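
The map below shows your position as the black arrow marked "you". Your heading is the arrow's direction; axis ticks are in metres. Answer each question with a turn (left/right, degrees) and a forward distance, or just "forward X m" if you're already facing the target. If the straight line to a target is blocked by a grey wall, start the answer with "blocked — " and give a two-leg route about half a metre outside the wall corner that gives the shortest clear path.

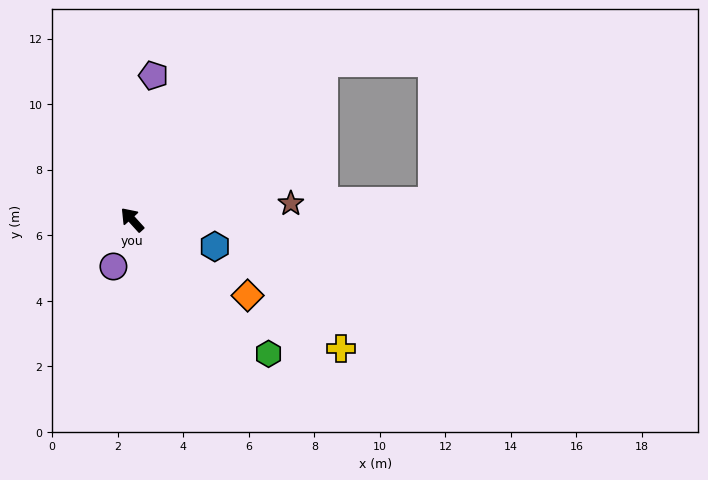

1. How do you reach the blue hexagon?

turn right 150°, forward 2.7 m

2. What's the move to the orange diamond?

turn right 165°, forward 4.2 m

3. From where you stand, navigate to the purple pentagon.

turn right 51°, forward 4.4 m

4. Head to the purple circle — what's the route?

turn left 116°, forward 1.5 m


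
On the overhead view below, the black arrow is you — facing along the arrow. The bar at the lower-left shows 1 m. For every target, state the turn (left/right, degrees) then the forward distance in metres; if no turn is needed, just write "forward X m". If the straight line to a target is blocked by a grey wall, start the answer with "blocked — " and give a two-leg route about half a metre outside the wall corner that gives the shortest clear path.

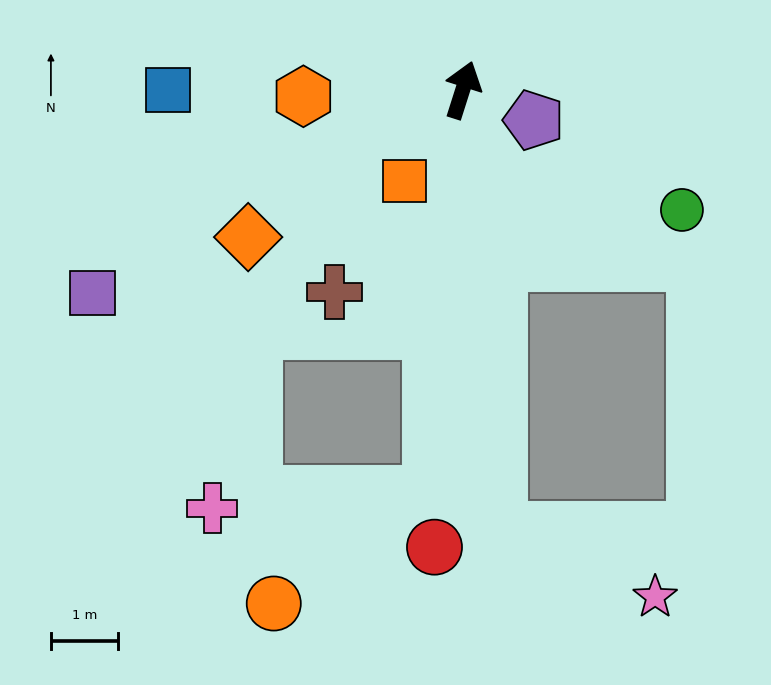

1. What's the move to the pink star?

blocked — turn right 158°, forward 6.5 m, then turn left 62°, forward 2.5 m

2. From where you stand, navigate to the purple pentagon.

turn right 95°, forward 1.1 m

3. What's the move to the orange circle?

blocked — turn right 167°, forward 6.0 m, then turn right 50°, forward 2.8 m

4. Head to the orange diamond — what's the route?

turn left 142°, forward 3.9 m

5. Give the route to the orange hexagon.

turn left 110°, forward 2.4 m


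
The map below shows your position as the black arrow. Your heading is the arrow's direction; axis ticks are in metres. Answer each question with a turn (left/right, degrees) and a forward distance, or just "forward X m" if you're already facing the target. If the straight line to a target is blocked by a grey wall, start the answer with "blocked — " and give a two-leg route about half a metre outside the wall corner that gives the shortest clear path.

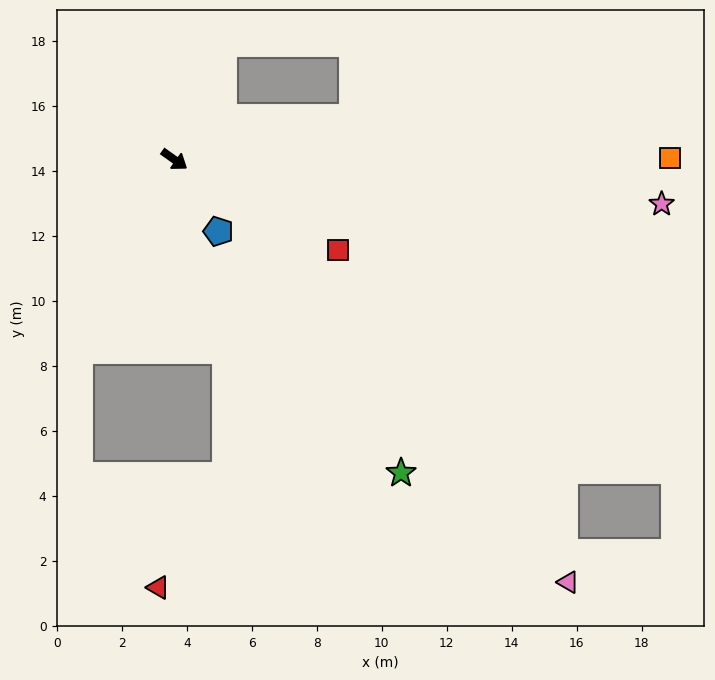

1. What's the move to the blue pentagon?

turn right 23°, forward 2.6 m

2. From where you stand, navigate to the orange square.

turn left 36°, forward 15.2 m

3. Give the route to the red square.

turn left 6°, forward 5.8 m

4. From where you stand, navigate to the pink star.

turn left 30°, forward 15.1 m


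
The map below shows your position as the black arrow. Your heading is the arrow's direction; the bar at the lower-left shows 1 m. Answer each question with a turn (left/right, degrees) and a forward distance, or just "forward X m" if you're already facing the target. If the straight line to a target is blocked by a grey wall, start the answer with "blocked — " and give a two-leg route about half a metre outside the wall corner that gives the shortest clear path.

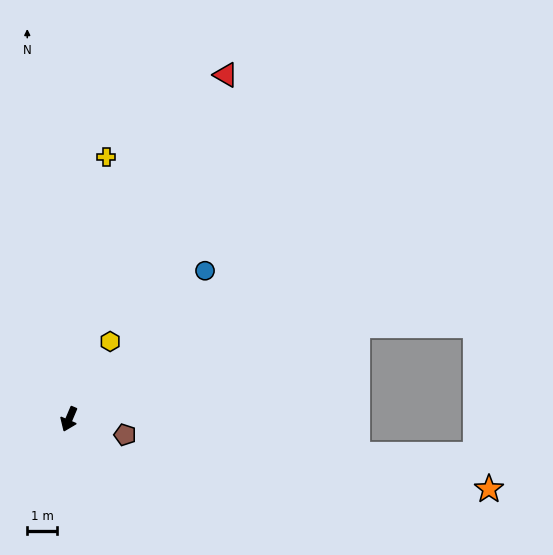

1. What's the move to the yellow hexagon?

turn left 175°, forward 3.0 m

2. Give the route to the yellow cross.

turn right 165°, forward 8.9 m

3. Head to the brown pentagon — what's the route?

turn left 97°, forward 2.0 m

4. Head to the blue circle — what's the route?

turn left 160°, forward 6.8 m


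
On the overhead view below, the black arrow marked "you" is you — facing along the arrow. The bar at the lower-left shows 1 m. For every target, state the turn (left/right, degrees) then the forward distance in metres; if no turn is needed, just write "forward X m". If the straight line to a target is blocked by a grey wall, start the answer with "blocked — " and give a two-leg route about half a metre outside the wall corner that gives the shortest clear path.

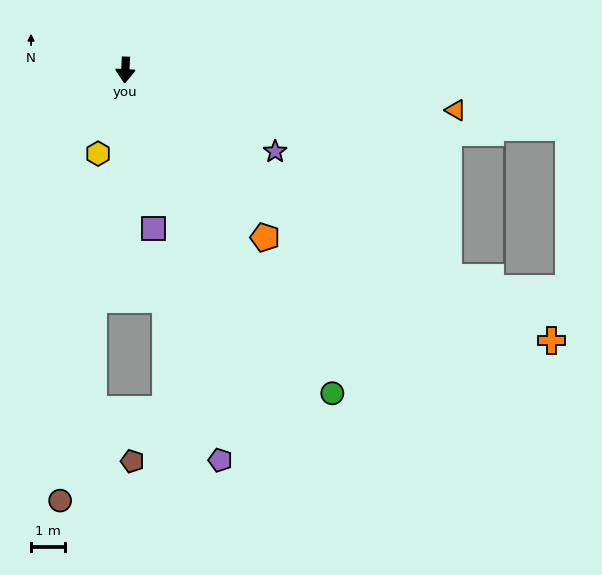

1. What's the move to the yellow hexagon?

turn right 15°, forward 2.6 m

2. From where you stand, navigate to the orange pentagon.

turn left 43°, forward 6.4 m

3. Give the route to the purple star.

turn left 64°, forward 5.0 m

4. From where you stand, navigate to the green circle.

turn left 35°, forward 11.3 m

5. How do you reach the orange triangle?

turn left 86°, forward 9.8 m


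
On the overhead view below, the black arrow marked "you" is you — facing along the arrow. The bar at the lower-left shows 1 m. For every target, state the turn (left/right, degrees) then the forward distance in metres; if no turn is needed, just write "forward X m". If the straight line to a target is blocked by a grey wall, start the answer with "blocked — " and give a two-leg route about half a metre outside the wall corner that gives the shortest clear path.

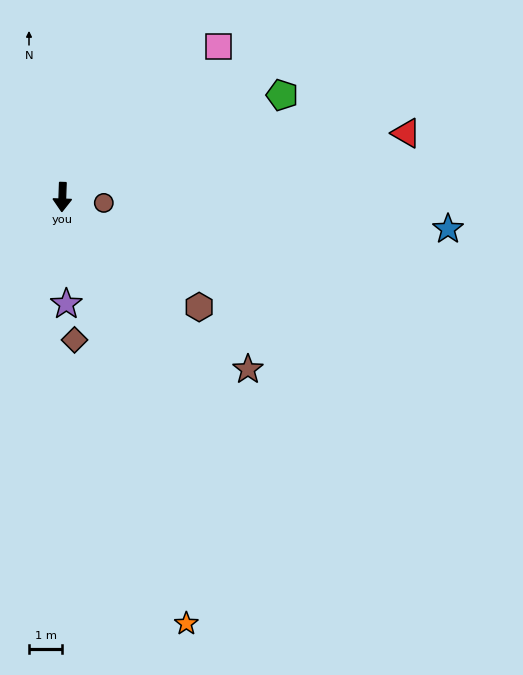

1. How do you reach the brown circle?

turn left 84°, forward 1.3 m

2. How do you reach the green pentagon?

turn left 117°, forward 7.3 m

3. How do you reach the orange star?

turn left 18°, forward 13.4 m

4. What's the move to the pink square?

turn left 136°, forward 6.6 m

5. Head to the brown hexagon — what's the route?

turn left 53°, forward 5.3 m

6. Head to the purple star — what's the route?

turn left 4°, forward 3.2 m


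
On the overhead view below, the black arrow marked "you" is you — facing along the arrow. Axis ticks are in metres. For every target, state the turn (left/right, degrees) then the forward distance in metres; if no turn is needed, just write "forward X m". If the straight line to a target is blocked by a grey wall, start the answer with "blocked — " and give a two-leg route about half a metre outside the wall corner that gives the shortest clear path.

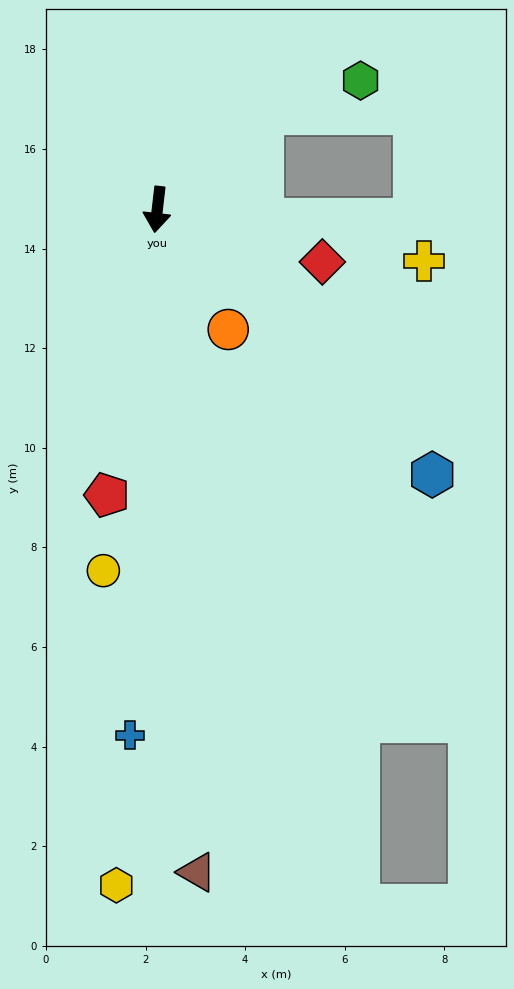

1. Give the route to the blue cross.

turn left 4°, forward 10.6 m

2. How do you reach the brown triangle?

turn left 10°, forward 13.3 m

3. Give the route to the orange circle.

turn left 37°, forward 2.8 m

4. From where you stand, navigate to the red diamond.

turn left 79°, forward 3.5 m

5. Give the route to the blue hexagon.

turn left 53°, forward 7.7 m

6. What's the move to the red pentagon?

turn right 3°, forward 5.8 m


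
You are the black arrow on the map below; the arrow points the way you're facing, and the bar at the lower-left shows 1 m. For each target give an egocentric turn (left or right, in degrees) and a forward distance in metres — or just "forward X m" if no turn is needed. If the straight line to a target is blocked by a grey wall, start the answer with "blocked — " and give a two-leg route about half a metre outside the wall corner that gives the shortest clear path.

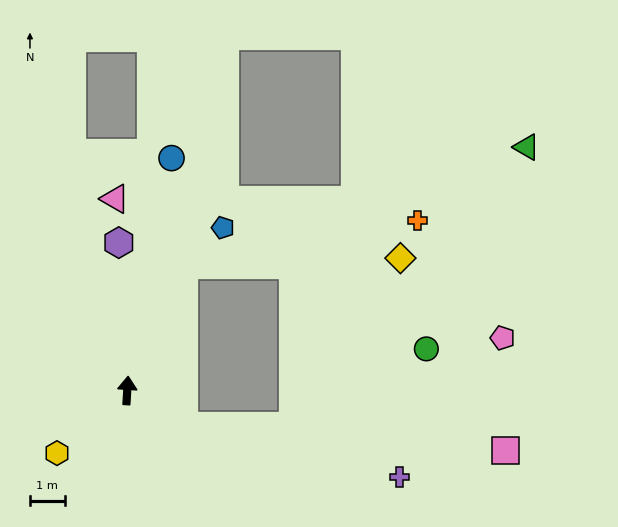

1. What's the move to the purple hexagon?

turn left 7°, forward 4.3 m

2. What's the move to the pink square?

blocked — turn right 119°, forward 1.9 m, then turn left 28°, forward 9.3 m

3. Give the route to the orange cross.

blocked — turn right 21°, forward 4.0 m, then turn right 55°, forward 6.9 m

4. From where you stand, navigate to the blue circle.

turn right 7°, forward 6.8 m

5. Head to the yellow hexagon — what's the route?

turn left 135°, forward 2.7 m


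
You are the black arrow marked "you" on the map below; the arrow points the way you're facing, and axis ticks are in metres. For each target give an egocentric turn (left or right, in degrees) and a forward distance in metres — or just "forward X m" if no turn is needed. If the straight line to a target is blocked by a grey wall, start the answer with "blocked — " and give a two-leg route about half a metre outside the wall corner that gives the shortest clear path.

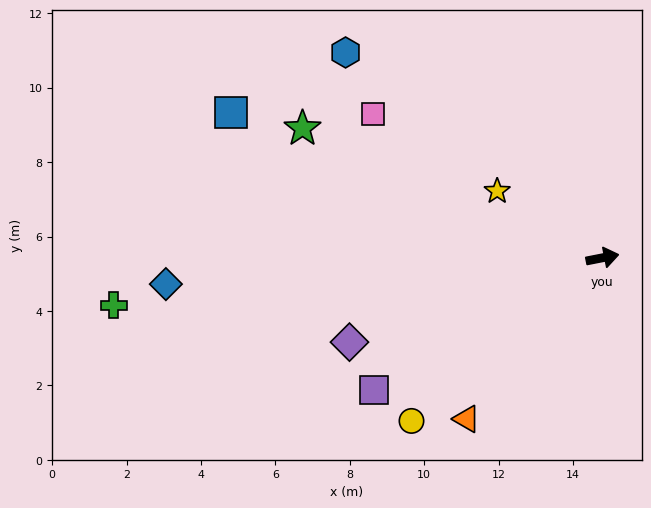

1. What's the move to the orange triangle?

turn right 141°, forward 5.7 m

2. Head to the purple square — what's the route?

turn right 161°, forward 7.1 m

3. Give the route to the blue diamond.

turn left 172°, forward 11.8 m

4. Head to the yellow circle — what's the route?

turn right 151°, forward 6.7 m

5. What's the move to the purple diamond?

turn right 173°, forward 7.2 m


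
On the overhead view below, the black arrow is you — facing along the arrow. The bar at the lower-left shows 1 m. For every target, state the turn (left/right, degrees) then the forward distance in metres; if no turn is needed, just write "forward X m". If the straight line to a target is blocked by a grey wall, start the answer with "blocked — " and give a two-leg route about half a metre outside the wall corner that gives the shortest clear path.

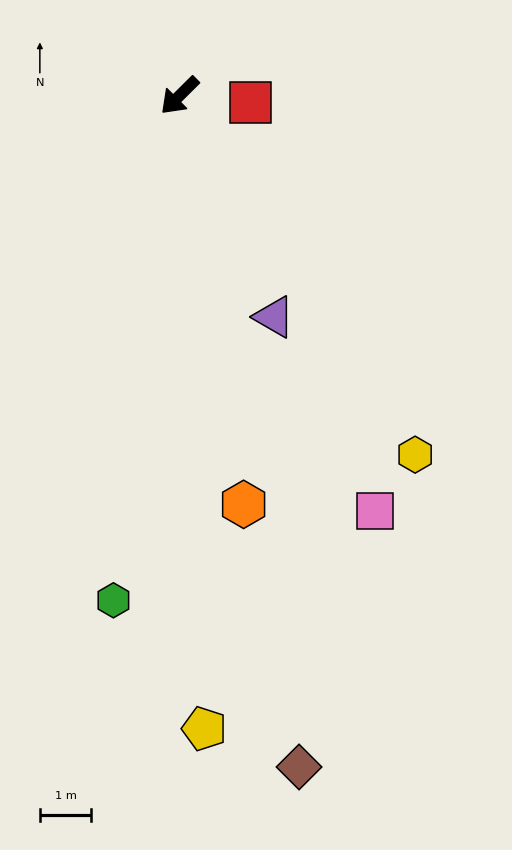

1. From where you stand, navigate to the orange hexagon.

turn left 54°, forward 8.1 m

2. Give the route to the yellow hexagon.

turn left 78°, forward 8.4 m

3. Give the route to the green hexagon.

turn left 38°, forward 9.9 m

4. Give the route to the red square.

turn left 130°, forward 1.4 m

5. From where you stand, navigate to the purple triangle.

turn left 68°, forward 4.7 m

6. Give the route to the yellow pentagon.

turn left 47°, forward 12.4 m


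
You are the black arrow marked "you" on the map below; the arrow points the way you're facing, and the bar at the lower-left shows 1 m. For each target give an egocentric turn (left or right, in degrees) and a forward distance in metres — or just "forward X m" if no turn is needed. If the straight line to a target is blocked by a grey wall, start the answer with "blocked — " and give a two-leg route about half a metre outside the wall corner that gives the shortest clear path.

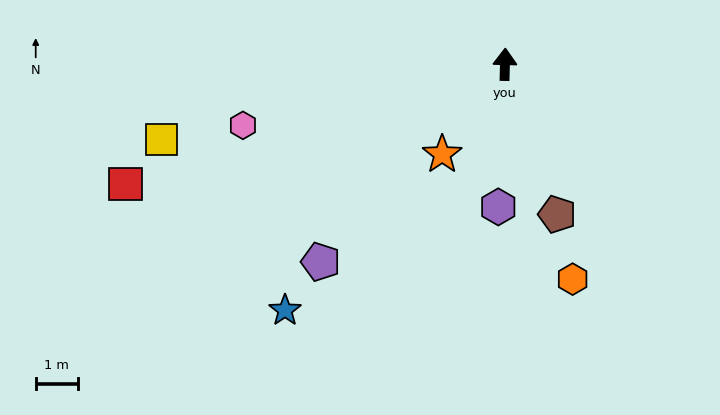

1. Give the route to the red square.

turn left 109°, forward 9.4 m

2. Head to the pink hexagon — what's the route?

turn left 104°, forward 6.4 m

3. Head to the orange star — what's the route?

turn left 147°, forward 2.6 m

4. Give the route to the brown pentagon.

turn right 159°, forward 3.8 m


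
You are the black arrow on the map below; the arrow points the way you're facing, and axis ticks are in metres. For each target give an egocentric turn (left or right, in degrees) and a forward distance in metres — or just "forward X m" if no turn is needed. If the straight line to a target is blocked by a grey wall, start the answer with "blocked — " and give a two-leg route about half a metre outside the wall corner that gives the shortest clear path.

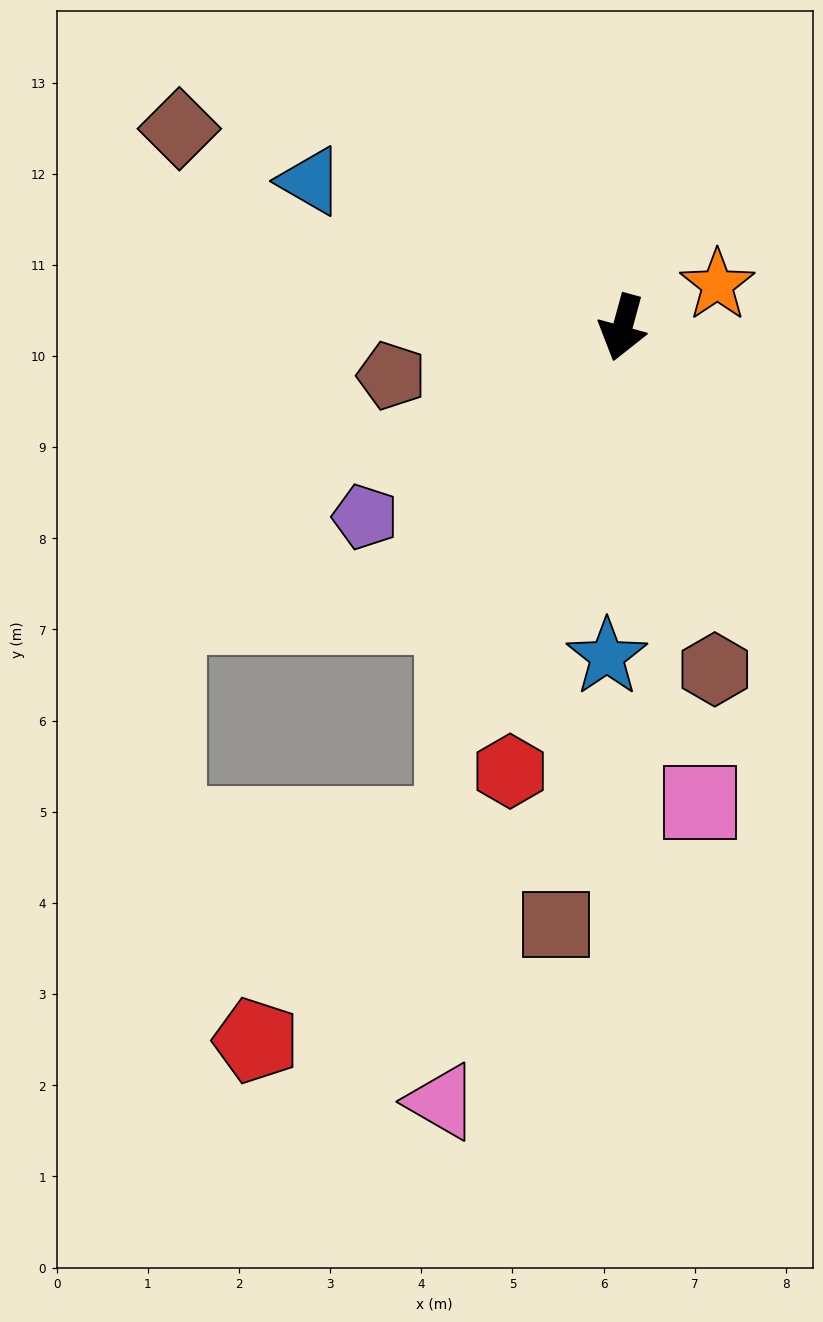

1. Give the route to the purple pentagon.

turn right 38°, forward 3.5 m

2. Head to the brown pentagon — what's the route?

turn right 63°, forward 2.6 m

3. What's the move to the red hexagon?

forward 5.0 m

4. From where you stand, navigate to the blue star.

turn left 13°, forward 3.6 m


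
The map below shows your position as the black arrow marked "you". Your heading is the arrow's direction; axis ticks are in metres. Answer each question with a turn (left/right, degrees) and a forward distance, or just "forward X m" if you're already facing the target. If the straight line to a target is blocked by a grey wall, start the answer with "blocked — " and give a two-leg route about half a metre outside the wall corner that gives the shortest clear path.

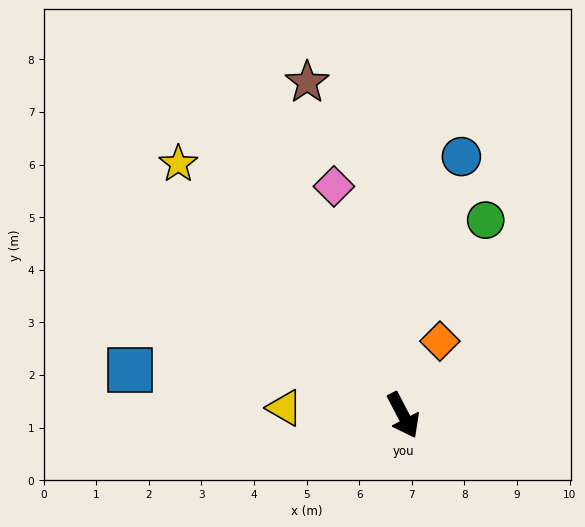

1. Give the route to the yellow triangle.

turn right 121°, forward 2.3 m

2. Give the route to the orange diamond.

turn left 126°, forward 1.6 m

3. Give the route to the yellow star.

turn right 166°, forward 6.4 m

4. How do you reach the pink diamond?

turn left 169°, forward 4.5 m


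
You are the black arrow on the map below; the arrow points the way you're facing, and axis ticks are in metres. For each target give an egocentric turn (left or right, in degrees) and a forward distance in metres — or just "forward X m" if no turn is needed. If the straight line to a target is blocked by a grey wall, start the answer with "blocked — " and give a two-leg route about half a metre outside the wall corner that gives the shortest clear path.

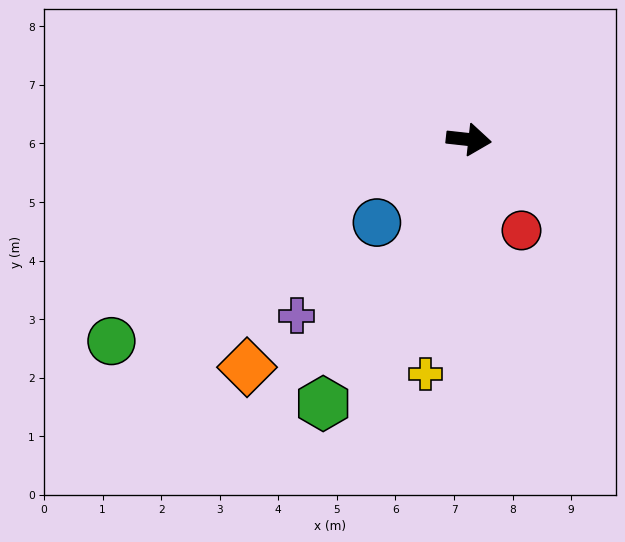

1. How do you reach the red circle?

turn right 54°, forward 1.8 m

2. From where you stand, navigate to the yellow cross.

turn right 94°, forward 4.1 m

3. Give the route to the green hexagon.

turn right 113°, forward 5.1 m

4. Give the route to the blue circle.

turn right 132°, forward 2.1 m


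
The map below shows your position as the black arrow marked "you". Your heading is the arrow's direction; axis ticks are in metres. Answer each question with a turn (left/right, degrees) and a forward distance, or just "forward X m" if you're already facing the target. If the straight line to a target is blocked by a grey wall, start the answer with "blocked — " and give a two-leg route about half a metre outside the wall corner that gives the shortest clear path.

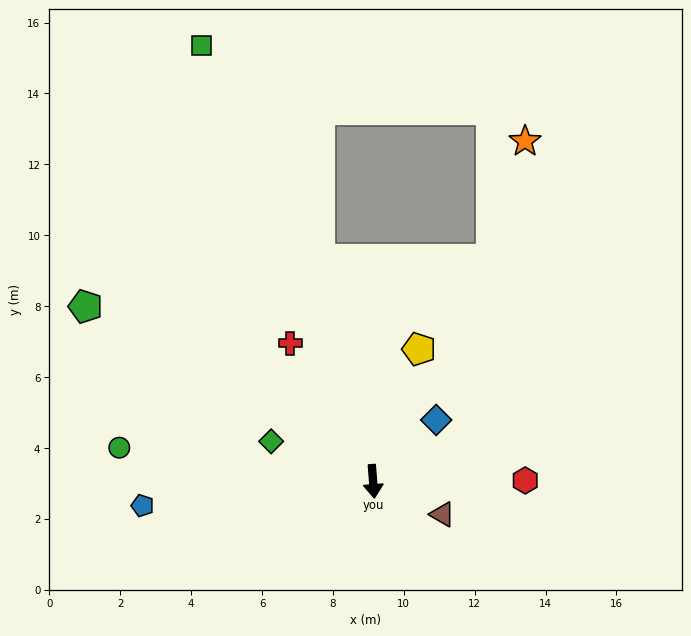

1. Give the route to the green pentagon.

turn right 126°, forward 9.5 m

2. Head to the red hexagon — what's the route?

turn left 86°, forward 4.3 m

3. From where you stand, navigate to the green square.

turn right 163°, forward 13.2 m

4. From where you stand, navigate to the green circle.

turn right 102°, forward 7.2 m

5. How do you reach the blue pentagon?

turn right 88°, forward 6.5 m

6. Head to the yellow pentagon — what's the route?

turn left 156°, forward 3.9 m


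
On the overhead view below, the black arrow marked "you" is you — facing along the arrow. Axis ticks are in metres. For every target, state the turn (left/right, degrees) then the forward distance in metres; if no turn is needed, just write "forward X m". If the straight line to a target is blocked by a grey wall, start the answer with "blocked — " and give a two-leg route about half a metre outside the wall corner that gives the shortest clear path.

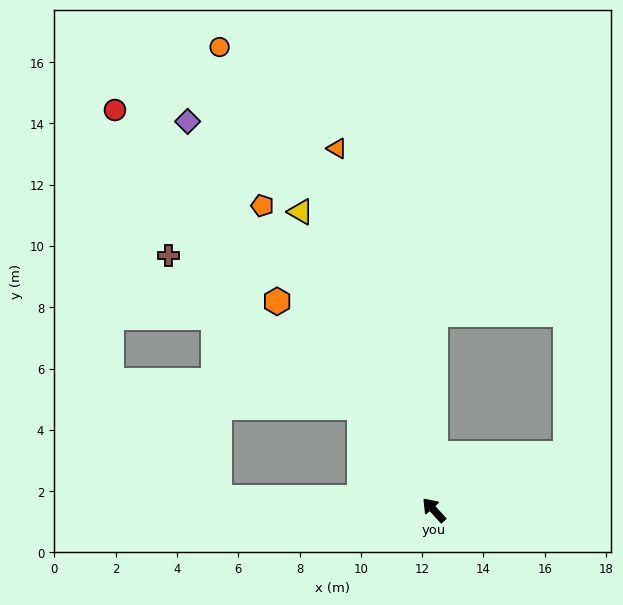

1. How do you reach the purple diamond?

turn right 10°, forward 15.0 m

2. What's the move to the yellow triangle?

turn right 18°, forward 10.7 m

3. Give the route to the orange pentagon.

turn right 13°, forward 11.4 m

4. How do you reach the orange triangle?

turn right 27°, forward 12.2 m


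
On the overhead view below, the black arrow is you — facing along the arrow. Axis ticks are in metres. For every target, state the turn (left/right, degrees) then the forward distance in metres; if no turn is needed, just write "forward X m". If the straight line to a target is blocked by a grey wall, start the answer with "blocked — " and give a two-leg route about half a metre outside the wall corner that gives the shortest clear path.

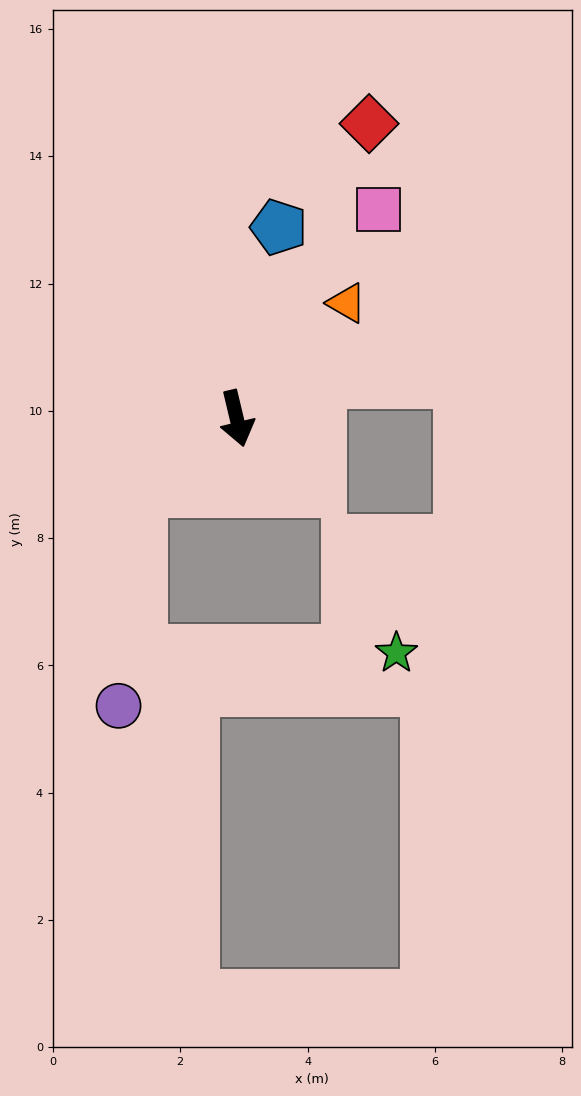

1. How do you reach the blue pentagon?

turn left 154°, forward 3.1 m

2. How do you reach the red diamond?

turn left 142°, forward 5.1 m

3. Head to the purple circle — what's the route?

blocked — turn right 67°, forward 1.9 m, then turn left 48°, forward 3.4 m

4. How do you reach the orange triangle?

turn left 123°, forward 2.5 m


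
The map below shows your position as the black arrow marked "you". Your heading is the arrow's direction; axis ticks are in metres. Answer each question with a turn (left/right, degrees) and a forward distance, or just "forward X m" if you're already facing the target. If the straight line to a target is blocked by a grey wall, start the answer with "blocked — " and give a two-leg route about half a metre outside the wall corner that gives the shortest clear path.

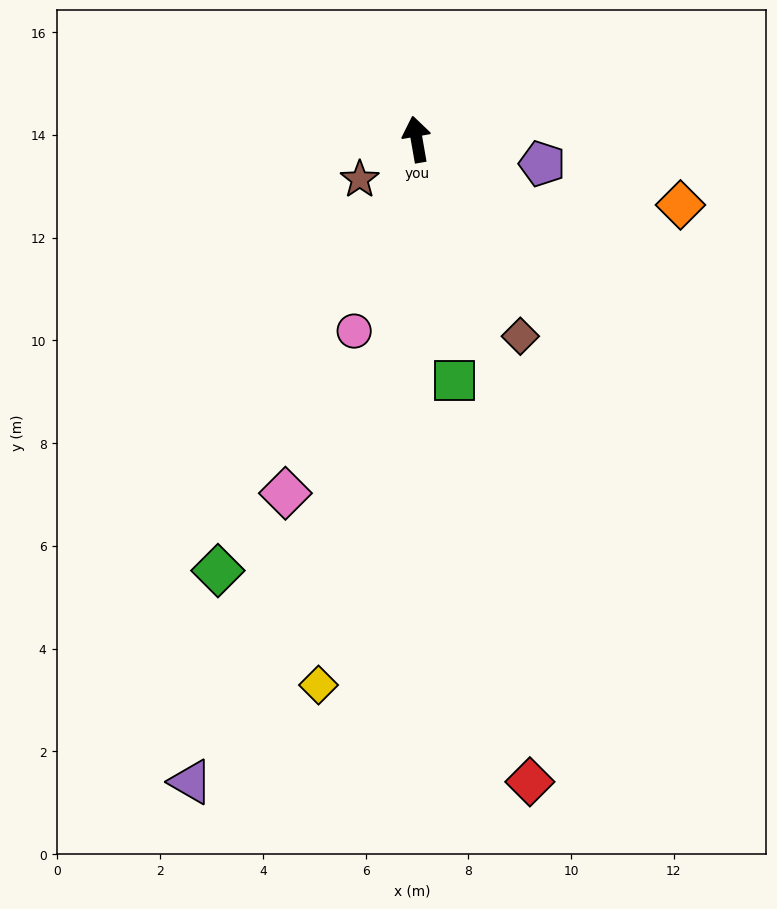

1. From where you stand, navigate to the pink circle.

turn left 152°, forward 3.9 m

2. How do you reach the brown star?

turn left 115°, forward 1.4 m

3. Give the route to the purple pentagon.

turn right 111°, forward 2.5 m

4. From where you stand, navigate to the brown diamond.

turn right 162°, forward 4.3 m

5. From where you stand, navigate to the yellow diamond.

turn left 160°, forward 10.8 m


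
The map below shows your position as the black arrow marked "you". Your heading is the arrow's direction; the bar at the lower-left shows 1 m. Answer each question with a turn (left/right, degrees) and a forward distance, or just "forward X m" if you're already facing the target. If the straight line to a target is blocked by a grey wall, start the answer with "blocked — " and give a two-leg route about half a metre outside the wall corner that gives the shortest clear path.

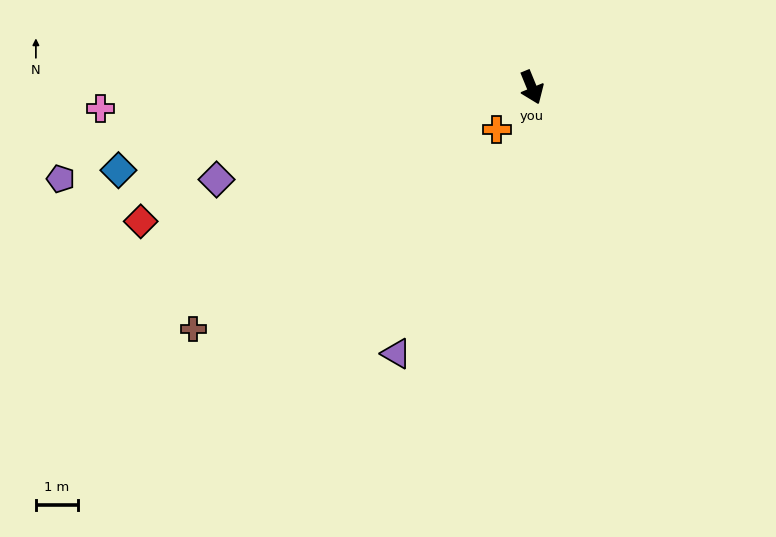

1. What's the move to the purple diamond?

turn right 96°, forward 7.7 m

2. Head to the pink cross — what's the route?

turn right 110°, forward 10.2 m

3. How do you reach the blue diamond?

turn right 101°, forward 9.9 m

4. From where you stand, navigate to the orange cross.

turn right 62°, forward 1.3 m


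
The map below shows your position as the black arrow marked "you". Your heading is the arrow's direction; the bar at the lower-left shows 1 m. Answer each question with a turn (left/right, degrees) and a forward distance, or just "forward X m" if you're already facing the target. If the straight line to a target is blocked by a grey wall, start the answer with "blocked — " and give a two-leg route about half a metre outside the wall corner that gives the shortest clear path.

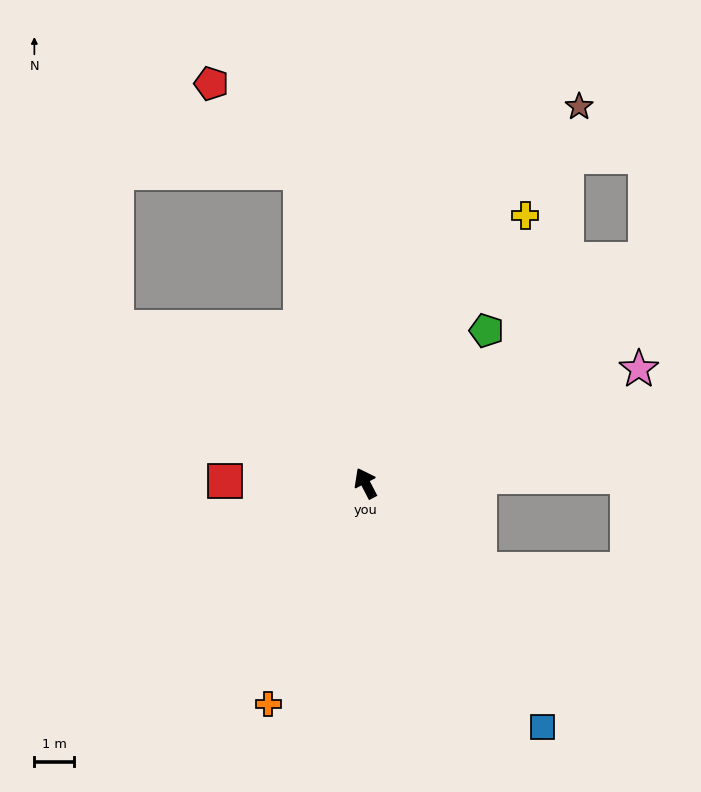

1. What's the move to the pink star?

turn right 95°, forward 7.4 m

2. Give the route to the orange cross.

turn left 129°, forward 6.0 m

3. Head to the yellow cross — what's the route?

turn right 58°, forward 7.8 m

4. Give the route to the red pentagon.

blocked — turn right 16°, forward 7.9 m, then turn left 33°, forward 3.1 m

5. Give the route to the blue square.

turn right 172°, forward 7.5 m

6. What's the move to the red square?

turn left 62°, forward 3.5 m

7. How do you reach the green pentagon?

turn right 66°, forward 4.9 m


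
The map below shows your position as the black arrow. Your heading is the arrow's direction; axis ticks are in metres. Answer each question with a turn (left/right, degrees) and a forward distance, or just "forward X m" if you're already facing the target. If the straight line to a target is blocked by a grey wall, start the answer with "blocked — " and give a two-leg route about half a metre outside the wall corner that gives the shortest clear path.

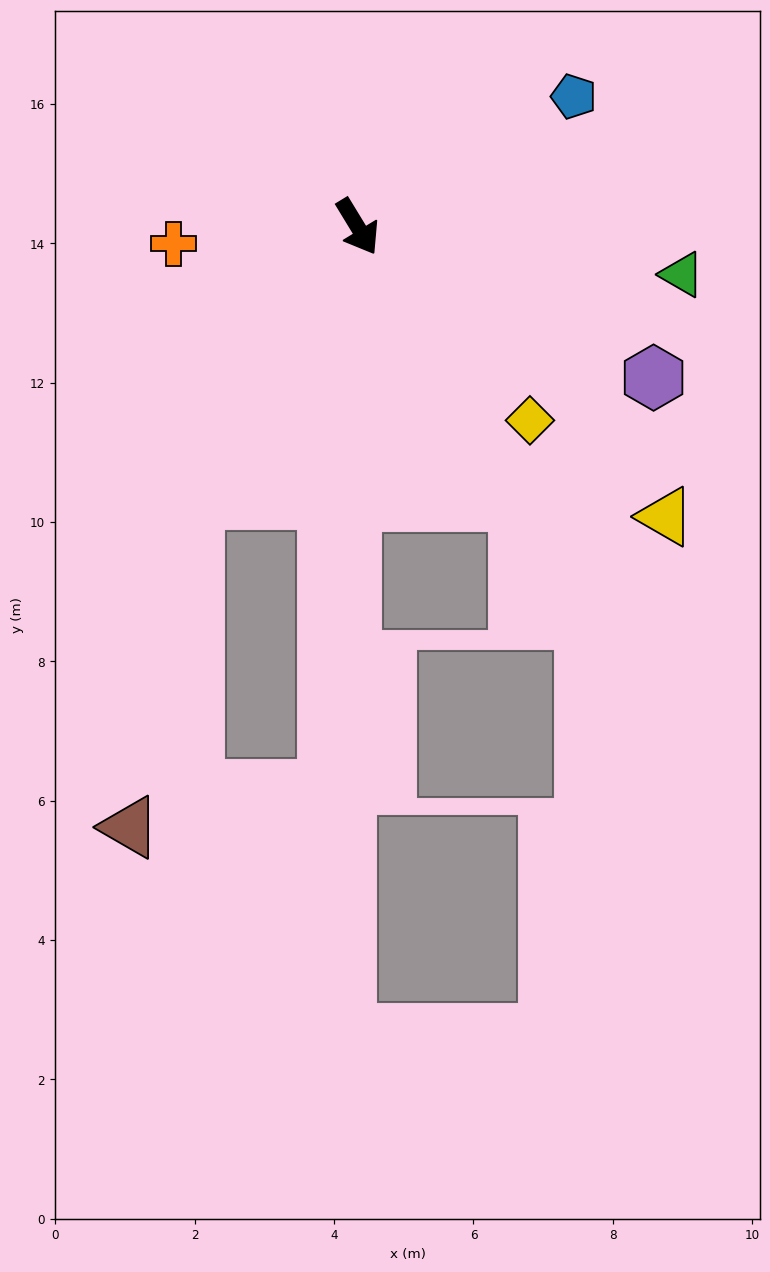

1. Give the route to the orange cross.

turn right 116°, forward 2.7 m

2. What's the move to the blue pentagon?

turn left 90°, forward 3.6 m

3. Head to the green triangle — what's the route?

turn left 50°, forward 4.7 m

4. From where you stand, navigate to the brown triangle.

blocked — turn right 62°, forward 4.6 m, then turn left 19°, forward 4.8 m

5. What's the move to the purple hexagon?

turn left 32°, forward 4.8 m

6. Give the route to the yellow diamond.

turn left 10°, forward 3.7 m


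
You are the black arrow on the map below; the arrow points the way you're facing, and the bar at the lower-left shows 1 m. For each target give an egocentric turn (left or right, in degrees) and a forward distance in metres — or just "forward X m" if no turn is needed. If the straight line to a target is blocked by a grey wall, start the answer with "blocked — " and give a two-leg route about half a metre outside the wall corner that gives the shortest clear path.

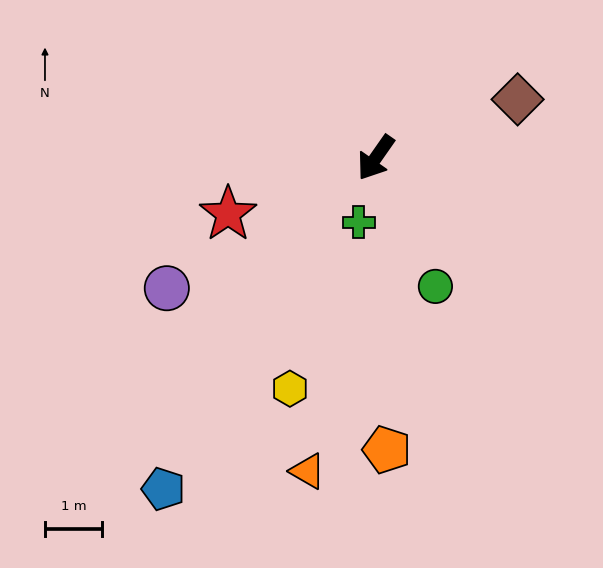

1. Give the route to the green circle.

turn left 60°, forward 2.5 m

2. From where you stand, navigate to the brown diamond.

turn left 147°, forward 2.7 m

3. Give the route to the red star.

turn right 34°, forward 2.8 m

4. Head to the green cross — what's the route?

turn left 20°, forward 1.2 m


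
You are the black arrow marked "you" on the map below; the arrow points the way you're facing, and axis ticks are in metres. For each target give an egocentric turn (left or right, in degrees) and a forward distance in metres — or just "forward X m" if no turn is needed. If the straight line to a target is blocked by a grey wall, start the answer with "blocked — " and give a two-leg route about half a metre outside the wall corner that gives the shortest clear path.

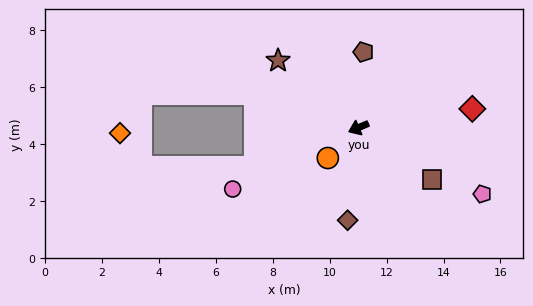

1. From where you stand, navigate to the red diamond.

turn left 166°, forward 4.0 m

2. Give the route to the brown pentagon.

turn right 117°, forward 2.7 m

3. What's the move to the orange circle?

turn left 22°, forward 1.5 m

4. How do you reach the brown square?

turn left 122°, forward 3.2 m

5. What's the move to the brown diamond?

turn left 60°, forward 3.3 m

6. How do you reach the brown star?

turn right 63°, forward 3.7 m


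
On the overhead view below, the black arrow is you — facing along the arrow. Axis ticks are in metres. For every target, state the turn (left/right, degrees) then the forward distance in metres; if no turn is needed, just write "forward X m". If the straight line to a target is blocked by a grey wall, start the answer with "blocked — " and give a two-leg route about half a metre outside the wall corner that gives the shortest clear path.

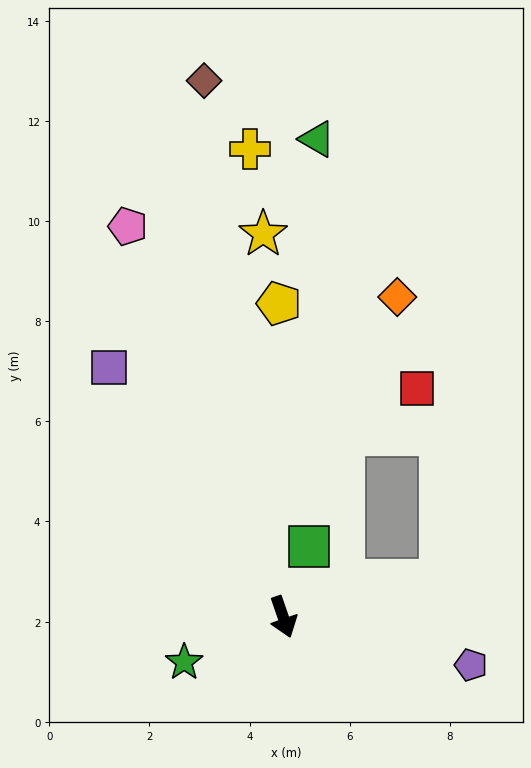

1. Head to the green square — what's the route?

turn left 141°, forward 1.5 m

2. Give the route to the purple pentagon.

turn left 57°, forward 3.9 m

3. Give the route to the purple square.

turn right 164°, forward 6.1 m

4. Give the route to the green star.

turn right 85°, forward 2.2 m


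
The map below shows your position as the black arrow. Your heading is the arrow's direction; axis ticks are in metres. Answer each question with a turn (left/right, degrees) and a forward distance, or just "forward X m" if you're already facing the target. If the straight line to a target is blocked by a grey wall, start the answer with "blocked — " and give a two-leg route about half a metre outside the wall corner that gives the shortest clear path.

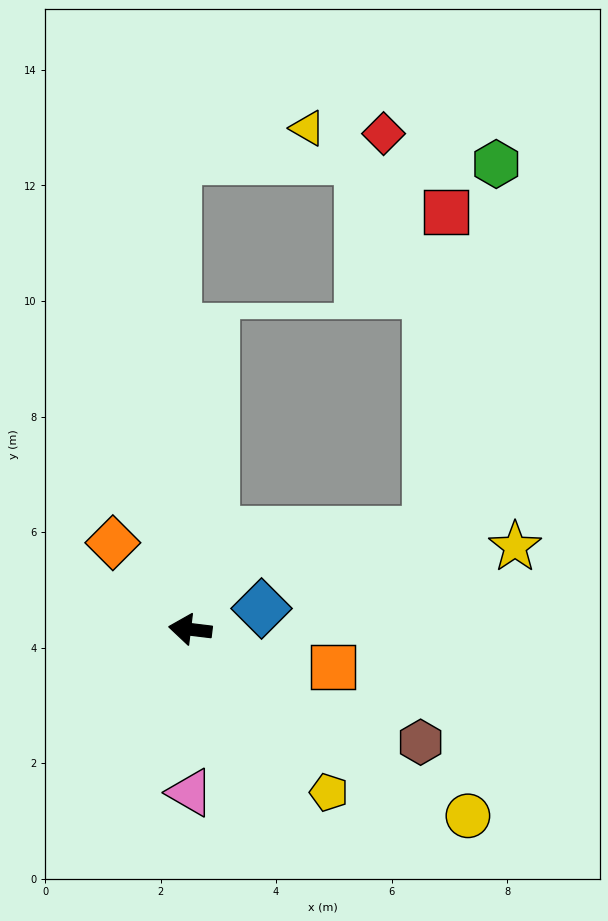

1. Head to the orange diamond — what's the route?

turn right 41°, forward 2.0 m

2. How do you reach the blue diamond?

turn right 157°, forward 1.3 m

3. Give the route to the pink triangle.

turn left 97°, forward 2.8 m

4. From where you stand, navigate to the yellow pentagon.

turn left 137°, forward 3.7 m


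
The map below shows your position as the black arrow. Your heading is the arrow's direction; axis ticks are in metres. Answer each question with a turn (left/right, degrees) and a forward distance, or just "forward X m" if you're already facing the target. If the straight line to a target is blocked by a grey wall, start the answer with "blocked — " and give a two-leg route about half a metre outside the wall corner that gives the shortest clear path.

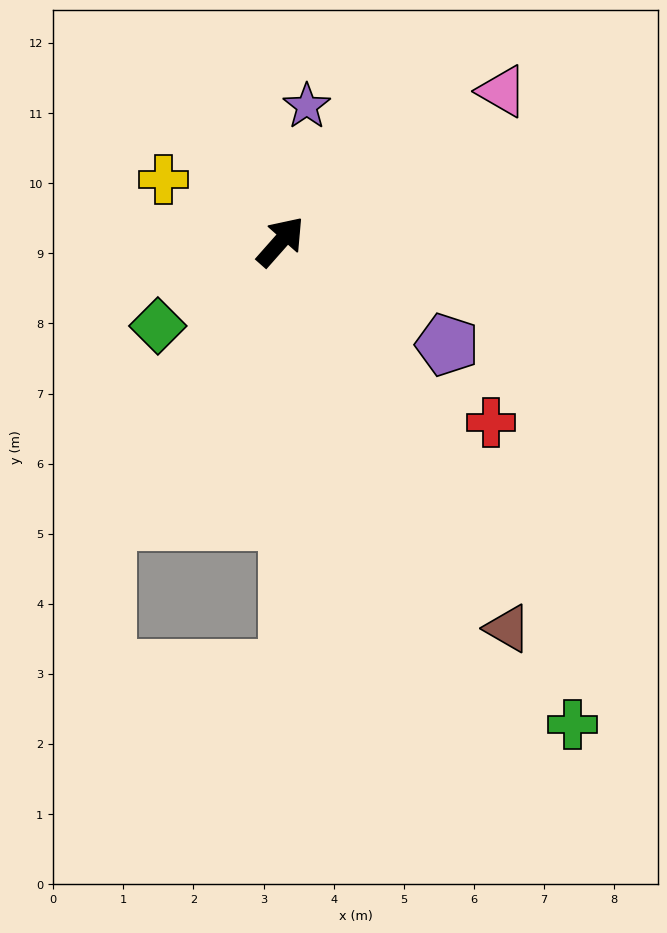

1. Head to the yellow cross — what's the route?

turn left 104°, forward 1.9 m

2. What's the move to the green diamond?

turn left 166°, forward 2.1 m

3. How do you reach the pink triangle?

turn right 14°, forward 3.8 m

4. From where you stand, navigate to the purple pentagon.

turn right 80°, forward 2.8 m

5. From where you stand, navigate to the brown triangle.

turn right 108°, forward 6.4 m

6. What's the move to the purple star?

turn left 31°, forward 2.0 m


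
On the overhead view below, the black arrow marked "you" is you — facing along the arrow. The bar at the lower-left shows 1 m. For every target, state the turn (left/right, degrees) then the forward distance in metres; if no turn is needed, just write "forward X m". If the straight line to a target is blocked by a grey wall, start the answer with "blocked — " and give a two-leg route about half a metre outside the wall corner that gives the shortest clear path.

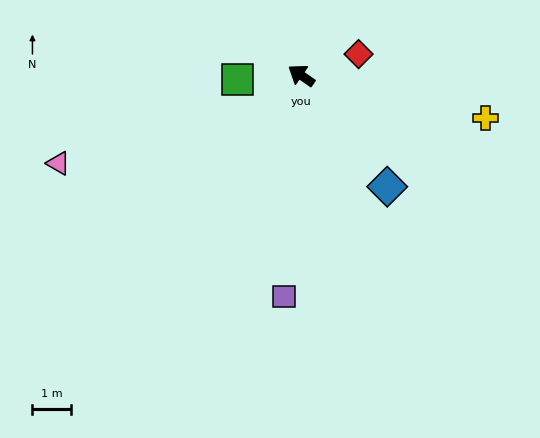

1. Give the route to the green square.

turn left 38°, forward 1.6 m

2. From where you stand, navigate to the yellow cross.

turn right 158°, forward 4.8 m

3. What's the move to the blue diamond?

turn left 162°, forward 3.6 m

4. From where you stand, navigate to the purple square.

turn left 120°, forward 5.7 m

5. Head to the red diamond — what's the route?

turn right 125°, forward 1.6 m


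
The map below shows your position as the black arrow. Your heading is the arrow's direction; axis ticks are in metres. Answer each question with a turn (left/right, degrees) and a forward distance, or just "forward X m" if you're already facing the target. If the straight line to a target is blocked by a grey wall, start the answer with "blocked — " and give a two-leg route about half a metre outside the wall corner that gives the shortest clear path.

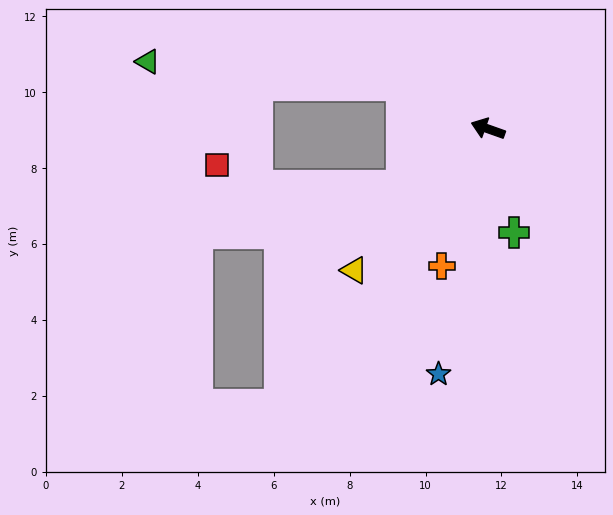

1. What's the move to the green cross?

turn left 124°, forward 2.8 m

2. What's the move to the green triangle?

blocked — turn right 7°, forward 2.5 m, then turn left 21°, forward 6.7 m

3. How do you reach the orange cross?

turn left 91°, forward 3.8 m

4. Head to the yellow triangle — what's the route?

turn left 66°, forward 5.1 m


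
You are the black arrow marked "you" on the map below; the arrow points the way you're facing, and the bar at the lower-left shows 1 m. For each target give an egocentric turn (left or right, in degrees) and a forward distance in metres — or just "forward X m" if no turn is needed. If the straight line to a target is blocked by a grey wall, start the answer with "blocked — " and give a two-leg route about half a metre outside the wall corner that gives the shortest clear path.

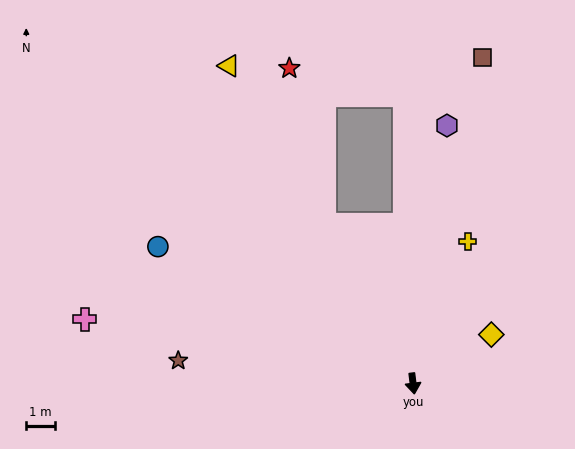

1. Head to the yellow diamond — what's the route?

turn left 115°, forward 3.3 m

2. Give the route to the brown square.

turn left 161°, forward 11.8 m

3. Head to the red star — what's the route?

blocked — turn right 158°, forward 6.4 m, then turn right 16°, forward 5.7 m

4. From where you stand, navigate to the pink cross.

turn right 108°, forward 11.8 m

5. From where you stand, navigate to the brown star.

turn right 103°, forward 8.3 m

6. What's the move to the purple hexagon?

turn left 166°, forward 9.2 m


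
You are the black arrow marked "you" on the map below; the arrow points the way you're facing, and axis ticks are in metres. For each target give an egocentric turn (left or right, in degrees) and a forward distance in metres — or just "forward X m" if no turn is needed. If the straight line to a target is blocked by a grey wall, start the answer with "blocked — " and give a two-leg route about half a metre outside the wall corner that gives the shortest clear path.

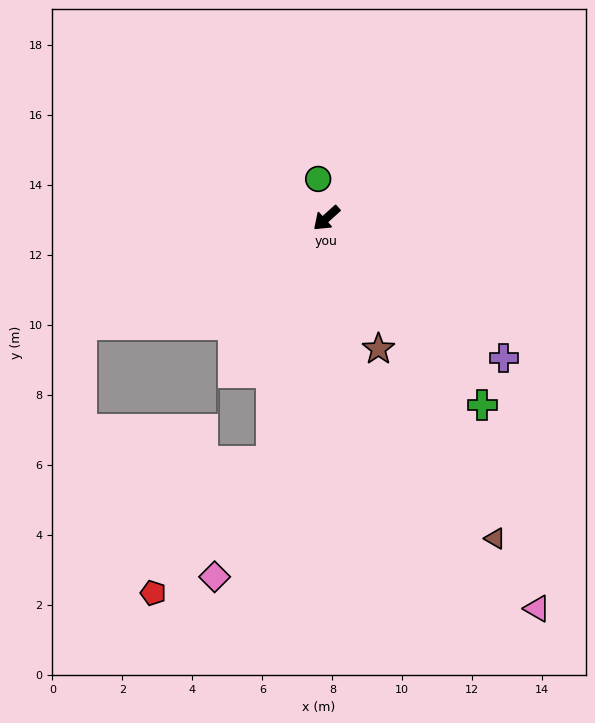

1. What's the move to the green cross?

turn left 88°, forward 7.0 m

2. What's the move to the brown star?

turn left 70°, forward 4.0 m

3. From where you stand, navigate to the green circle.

turn right 120°, forward 1.1 m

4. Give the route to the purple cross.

turn left 100°, forward 6.4 m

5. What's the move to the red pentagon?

blocked — turn left 35°, forward 7.1 m, then turn right 28°, forward 5.1 m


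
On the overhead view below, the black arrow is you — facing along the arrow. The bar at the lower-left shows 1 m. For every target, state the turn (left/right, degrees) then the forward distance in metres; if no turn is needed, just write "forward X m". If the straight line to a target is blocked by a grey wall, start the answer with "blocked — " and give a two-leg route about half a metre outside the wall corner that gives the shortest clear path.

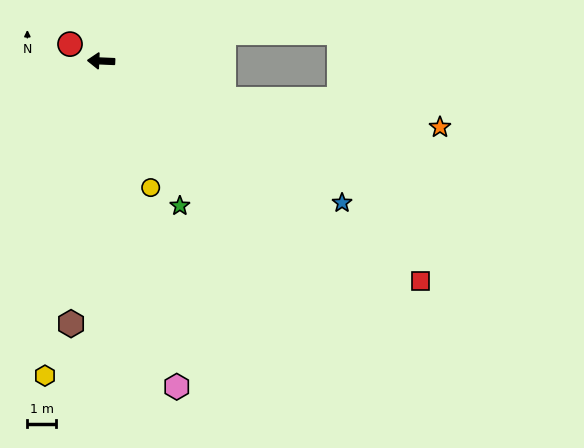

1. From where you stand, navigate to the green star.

turn left 121°, forward 5.7 m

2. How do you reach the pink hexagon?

turn left 105°, forward 11.5 m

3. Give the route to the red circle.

turn right 26°, forward 1.2 m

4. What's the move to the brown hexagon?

turn left 86°, forward 9.1 m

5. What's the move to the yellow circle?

turn left 114°, forward 4.7 m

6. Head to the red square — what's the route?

turn left 148°, forward 13.4 m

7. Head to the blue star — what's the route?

turn left 152°, forward 9.6 m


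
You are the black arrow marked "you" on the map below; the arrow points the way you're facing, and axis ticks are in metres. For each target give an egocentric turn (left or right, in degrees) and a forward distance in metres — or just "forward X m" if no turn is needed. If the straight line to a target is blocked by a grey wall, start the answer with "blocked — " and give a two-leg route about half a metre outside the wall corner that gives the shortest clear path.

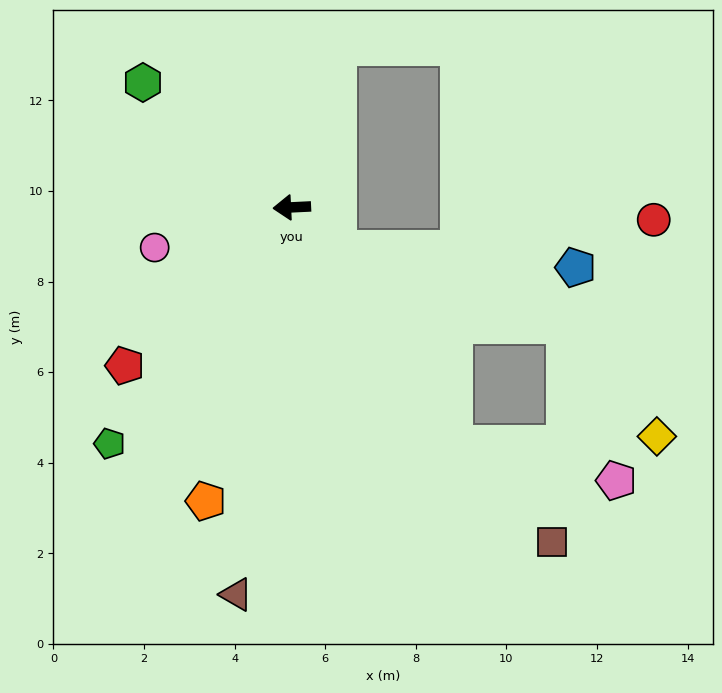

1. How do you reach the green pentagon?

turn left 50°, forward 6.6 m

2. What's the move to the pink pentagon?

blocked — turn left 122°, forward 6.3 m, then turn left 43°, forward 3.7 m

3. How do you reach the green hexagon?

turn right 43°, forward 4.3 m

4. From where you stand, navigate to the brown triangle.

turn left 79°, forward 8.6 m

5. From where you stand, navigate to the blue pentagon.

blocked — turn left 134°, forward 1.4 m, then turn left 39°, forward 5.3 m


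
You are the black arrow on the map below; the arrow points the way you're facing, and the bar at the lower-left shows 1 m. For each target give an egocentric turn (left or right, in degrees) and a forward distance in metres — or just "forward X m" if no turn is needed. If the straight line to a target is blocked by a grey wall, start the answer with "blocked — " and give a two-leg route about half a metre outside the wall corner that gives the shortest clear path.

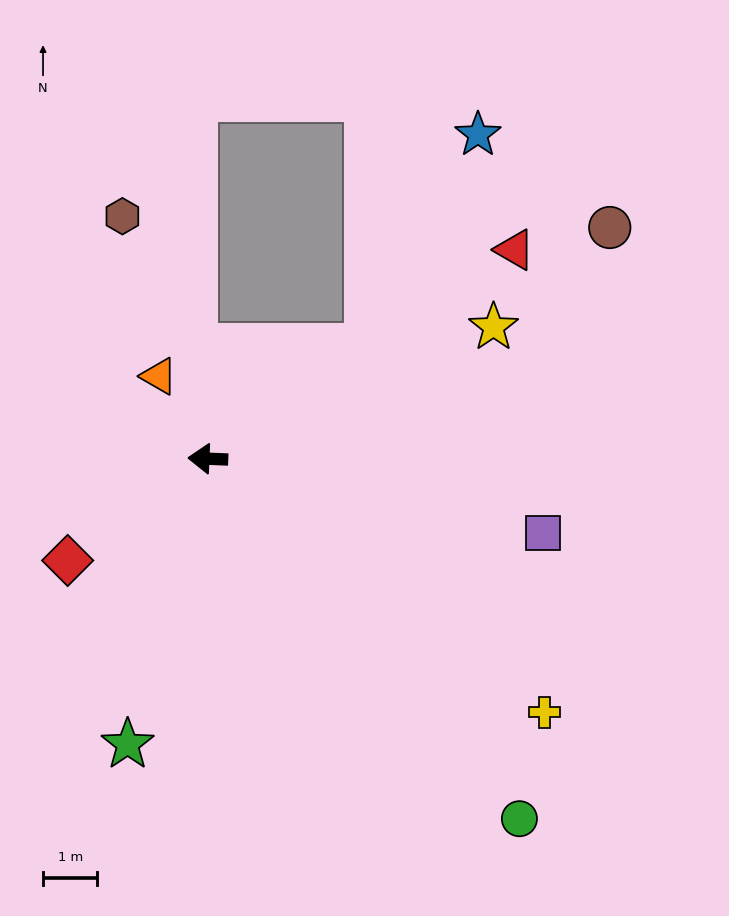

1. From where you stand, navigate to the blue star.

blocked — turn right 143°, forward 3.6 m, then turn left 28°, forward 4.4 m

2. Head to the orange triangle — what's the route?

turn right 57°, forward 1.8 m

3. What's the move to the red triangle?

turn right 143°, forward 6.8 m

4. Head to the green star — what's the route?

turn left 77°, forward 5.5 m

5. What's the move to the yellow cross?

turn left 145°, forward 7.8 m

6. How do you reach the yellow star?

turn right 153°, forward 5.8 m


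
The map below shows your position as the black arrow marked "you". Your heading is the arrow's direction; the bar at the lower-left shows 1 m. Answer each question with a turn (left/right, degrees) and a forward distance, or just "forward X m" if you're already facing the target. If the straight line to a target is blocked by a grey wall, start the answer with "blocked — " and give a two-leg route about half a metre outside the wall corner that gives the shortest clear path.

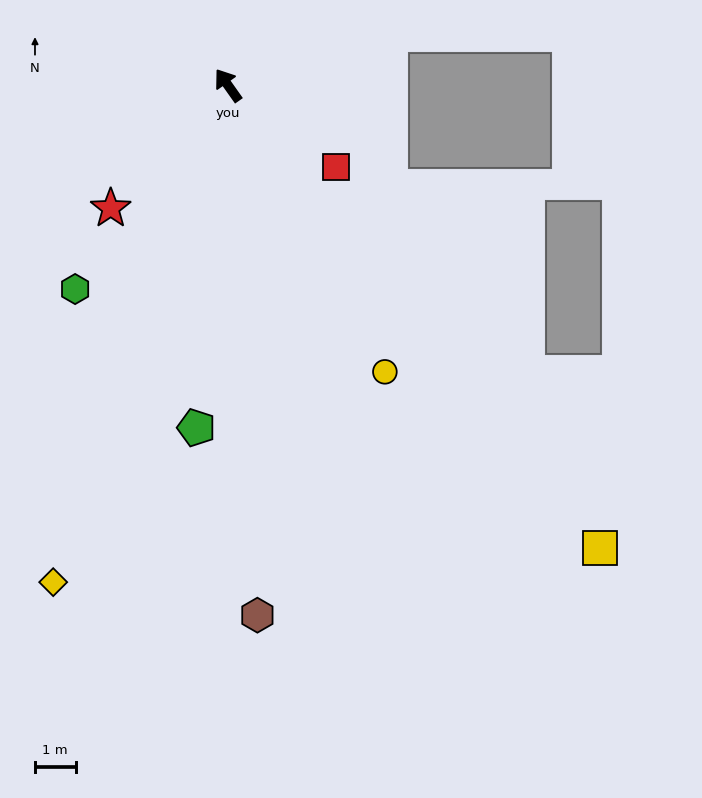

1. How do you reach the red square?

turn right 162°, forward 3.3 m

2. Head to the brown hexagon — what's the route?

turn left 148°, forward 13.1 m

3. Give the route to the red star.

turn left 101°, forward 4.2 m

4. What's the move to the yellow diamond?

turn left 125°, forward 13.0 m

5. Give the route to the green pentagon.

turn left 139°, forward 8.5 m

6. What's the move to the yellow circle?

turn left 173°, forward 8.1 m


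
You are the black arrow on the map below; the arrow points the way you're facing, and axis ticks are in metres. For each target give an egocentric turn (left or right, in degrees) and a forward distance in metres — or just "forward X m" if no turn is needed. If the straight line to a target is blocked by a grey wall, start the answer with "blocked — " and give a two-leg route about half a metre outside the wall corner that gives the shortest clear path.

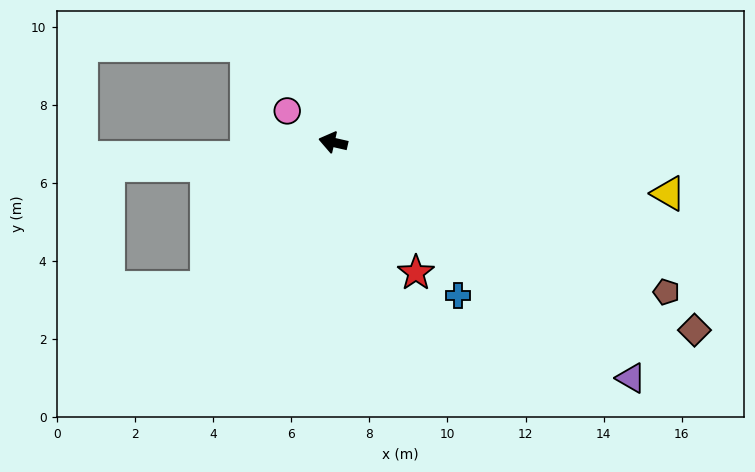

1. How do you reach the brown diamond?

turn left 165°, forward 10.4 m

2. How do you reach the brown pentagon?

turn left 169°, forward 9.4 m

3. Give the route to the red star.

turn left 135°, forward 4.0 m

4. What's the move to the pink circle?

turn right 22°, forward 1.4 m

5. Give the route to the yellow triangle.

turn right 176°, forward 8.7 m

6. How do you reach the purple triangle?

turn left 154°, forward 9.7 m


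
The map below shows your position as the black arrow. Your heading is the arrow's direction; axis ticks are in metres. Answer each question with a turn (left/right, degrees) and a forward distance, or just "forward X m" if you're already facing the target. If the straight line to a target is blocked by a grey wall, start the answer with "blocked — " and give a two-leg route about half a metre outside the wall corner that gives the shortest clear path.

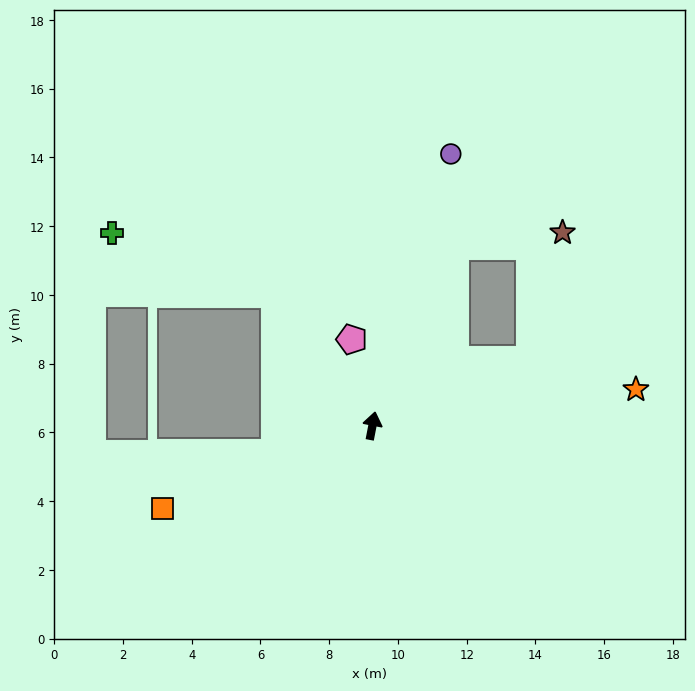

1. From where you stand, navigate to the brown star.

blocked — turn right 57°, forward 5.0 m, then turn left 54°, forward 3.9 m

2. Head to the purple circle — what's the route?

turn right 5°, forward 8.2 m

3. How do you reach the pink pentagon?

turn left 24°, forward 2.6 m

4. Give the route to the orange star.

turn right 71°, forward 7.7 m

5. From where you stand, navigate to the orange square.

turn left 122°, forward 6.6 m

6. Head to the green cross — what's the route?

blocked — turn left 47°, forward 4.8 m, then turn left 33°, forward 5.1 m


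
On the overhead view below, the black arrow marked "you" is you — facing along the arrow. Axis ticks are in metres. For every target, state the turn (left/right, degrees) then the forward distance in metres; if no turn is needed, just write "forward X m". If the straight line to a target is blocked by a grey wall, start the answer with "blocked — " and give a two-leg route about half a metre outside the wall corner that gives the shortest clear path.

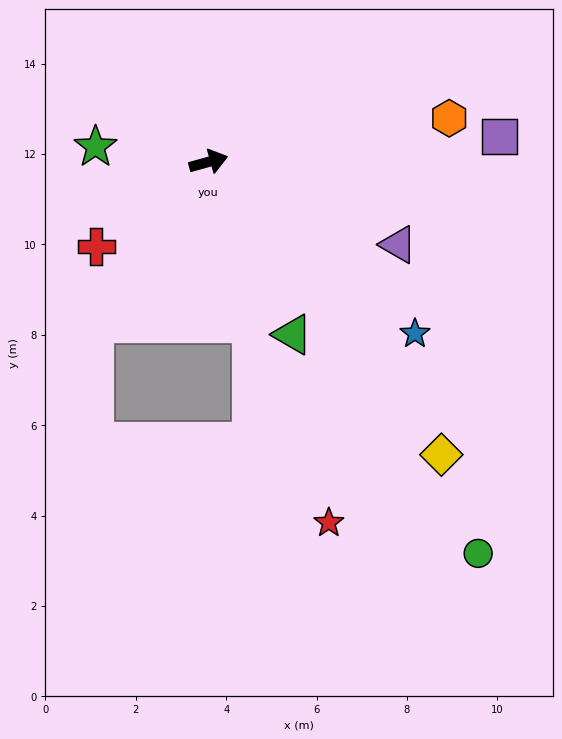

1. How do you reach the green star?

turn left 157°, forward 2.5 m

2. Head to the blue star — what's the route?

turn right 55°, forward 5.9 m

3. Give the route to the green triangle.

turn right 80°, forward 4.2 m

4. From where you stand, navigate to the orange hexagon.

turn right 5°, forward 5.4 m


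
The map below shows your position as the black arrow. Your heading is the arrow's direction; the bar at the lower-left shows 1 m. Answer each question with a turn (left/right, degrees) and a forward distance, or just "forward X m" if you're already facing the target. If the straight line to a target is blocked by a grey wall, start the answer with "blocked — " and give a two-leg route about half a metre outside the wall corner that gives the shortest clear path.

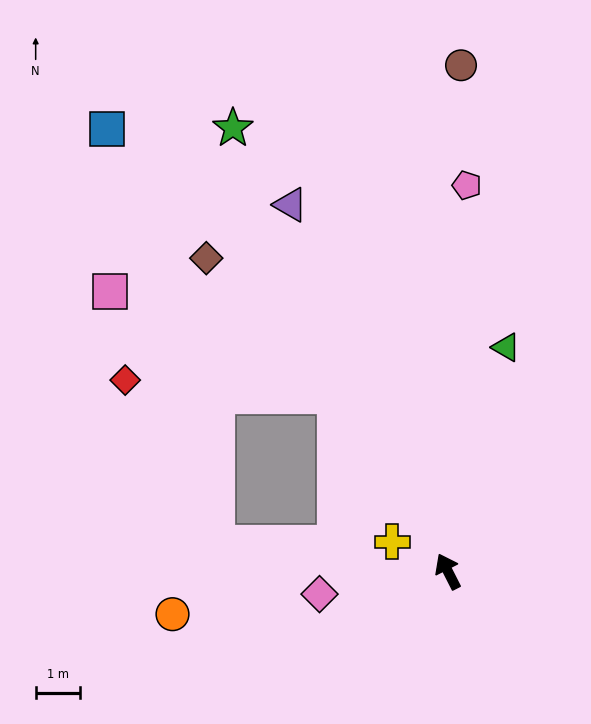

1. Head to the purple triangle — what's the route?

turn right 4°, forward 9.0 m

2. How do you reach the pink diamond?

turn left 73°, forward 3.0 m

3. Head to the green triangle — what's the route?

turn right 42°, forward 5.2 m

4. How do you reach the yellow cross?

turn left 35°, forward 1.4 m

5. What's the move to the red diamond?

blocked — turn left 6°, forward 4.7 m, then turn left 53°, forward 4.8 m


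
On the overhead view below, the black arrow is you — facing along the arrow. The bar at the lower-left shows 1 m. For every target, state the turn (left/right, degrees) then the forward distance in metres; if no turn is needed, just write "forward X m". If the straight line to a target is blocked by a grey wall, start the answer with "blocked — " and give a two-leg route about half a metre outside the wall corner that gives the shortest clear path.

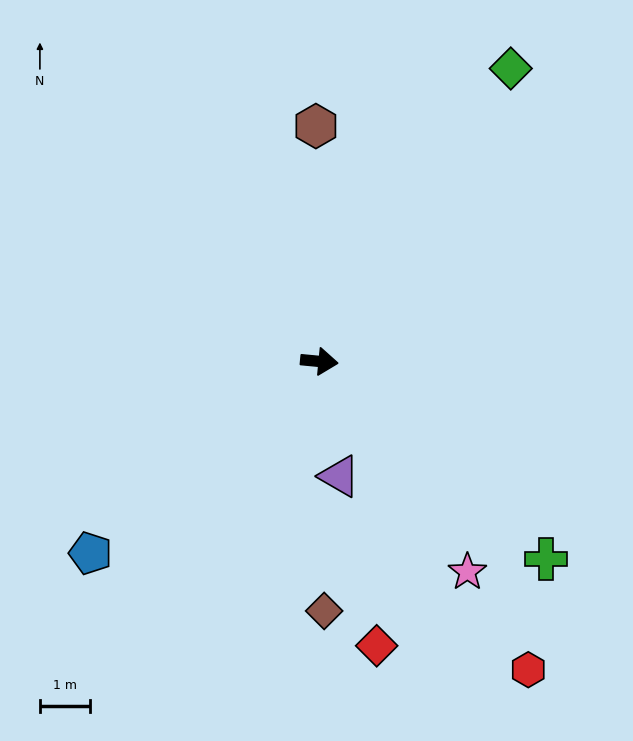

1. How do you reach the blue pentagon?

turn right 135°, forward 6.0 m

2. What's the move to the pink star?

turn right 49°, forward 5.2 m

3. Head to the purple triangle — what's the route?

turn right 75°, forward 2.3 m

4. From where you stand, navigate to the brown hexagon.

turn left 96°, forward 4.7 m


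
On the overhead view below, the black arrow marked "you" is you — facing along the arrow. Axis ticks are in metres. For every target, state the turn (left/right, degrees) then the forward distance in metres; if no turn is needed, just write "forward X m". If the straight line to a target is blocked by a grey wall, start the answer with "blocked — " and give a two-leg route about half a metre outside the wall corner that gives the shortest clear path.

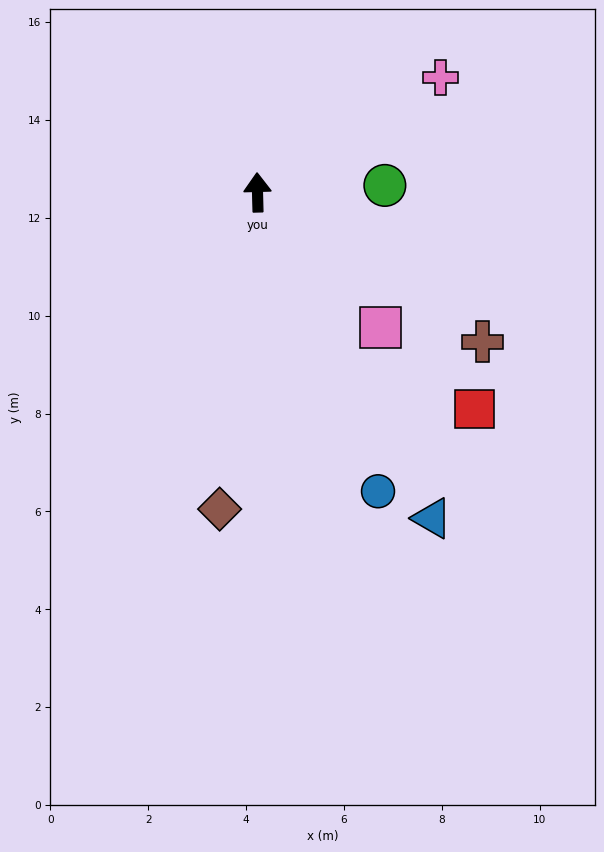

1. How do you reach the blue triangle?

turn right 153°, forward 7.6 m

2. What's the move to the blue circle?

turn right 160°, forward 6.6 m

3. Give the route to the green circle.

turn right 88°, forward 2.6 m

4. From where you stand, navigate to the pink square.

turn right 139°, forward 3.7 m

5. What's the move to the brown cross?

turn right 125°, forward 5.5 m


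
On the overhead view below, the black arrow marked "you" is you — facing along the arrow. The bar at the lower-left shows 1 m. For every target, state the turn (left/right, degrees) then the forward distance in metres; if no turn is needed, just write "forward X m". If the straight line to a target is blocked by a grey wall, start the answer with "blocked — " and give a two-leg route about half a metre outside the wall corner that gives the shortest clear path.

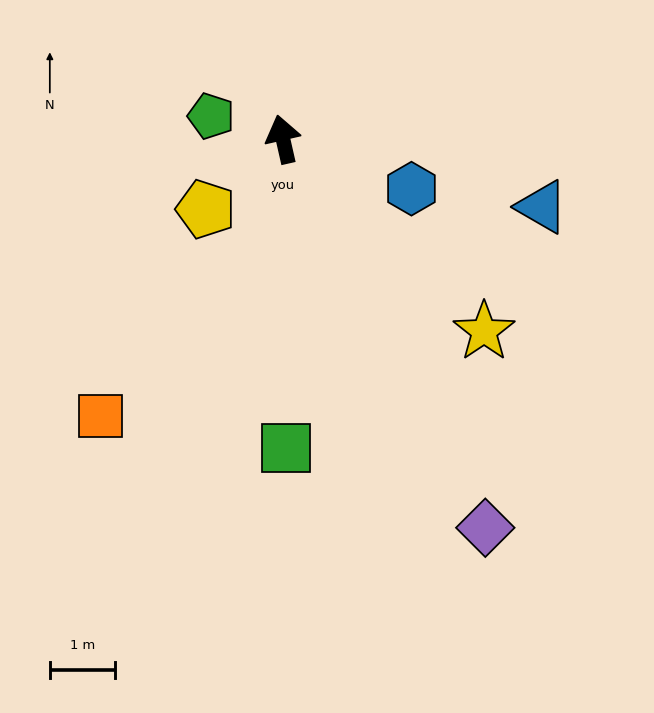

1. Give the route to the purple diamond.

turn right 165°, forward 6.7 m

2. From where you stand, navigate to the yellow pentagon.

turn left 119°, forward 1.6 m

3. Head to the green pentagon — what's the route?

turn left 59°, forward 1.1 m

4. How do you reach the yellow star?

turn right 146°, forward 4.2 m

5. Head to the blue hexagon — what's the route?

turn right 124°, forward 2.1 m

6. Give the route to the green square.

turn left 168°, forward 4.7 m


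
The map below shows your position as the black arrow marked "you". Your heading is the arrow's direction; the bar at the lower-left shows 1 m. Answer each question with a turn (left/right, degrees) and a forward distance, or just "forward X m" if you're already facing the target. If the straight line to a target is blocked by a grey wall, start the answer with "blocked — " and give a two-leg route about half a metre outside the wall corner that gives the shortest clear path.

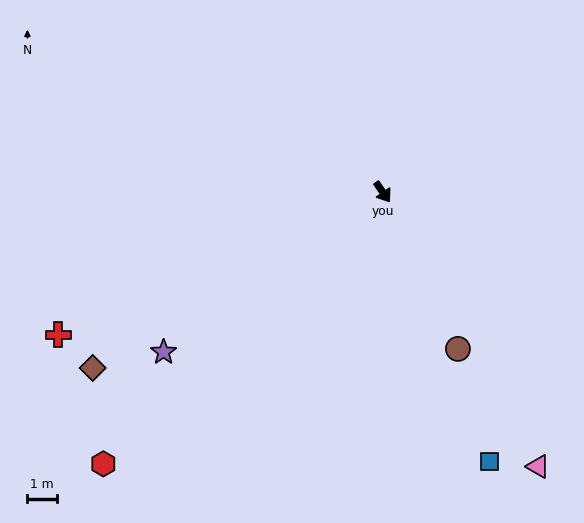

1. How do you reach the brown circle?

turn right 9°, forward 5.9 m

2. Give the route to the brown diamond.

turn right 93°, forward 11.6 m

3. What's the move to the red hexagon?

turn right 80°, forward 13.3 m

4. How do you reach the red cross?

turn right 101°, forward 12.1 m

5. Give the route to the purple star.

turn right 89°, forward 9.3 m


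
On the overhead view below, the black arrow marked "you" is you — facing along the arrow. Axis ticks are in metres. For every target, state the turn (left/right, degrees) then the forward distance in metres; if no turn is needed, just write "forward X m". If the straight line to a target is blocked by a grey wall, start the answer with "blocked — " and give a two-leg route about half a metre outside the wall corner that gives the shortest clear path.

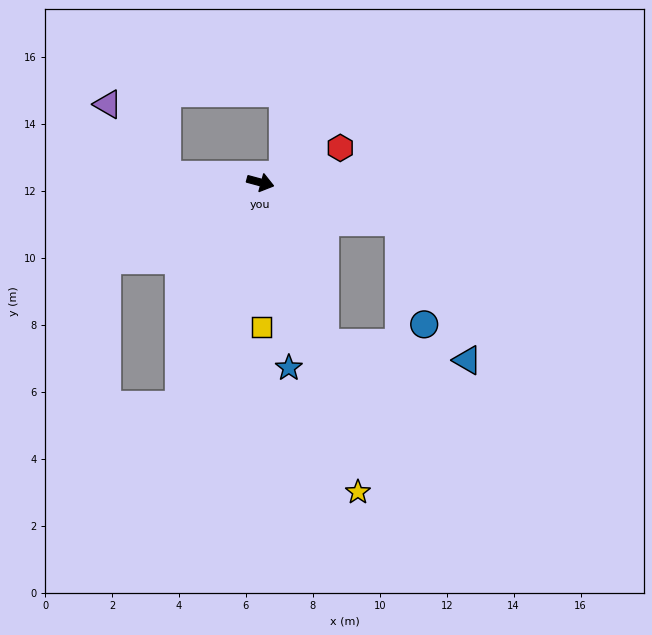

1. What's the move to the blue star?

turn right 66°, forward 5.6 m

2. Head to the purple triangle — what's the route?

blocked — turn right 170°, forward 2.8 m, then turn right 45°, forward 2.7 m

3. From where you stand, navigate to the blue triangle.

blocked — forward 4.3 m, then turn right 49°, forward 4.6 m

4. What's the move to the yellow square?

turn right 74°, forward 4.3 m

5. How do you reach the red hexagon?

turn left 38°, forward 2.6 m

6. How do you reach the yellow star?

turn right 57°, forward 9.7 m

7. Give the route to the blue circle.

blocked — forward 4.3 m, then turn right 61°, forward 3.2 m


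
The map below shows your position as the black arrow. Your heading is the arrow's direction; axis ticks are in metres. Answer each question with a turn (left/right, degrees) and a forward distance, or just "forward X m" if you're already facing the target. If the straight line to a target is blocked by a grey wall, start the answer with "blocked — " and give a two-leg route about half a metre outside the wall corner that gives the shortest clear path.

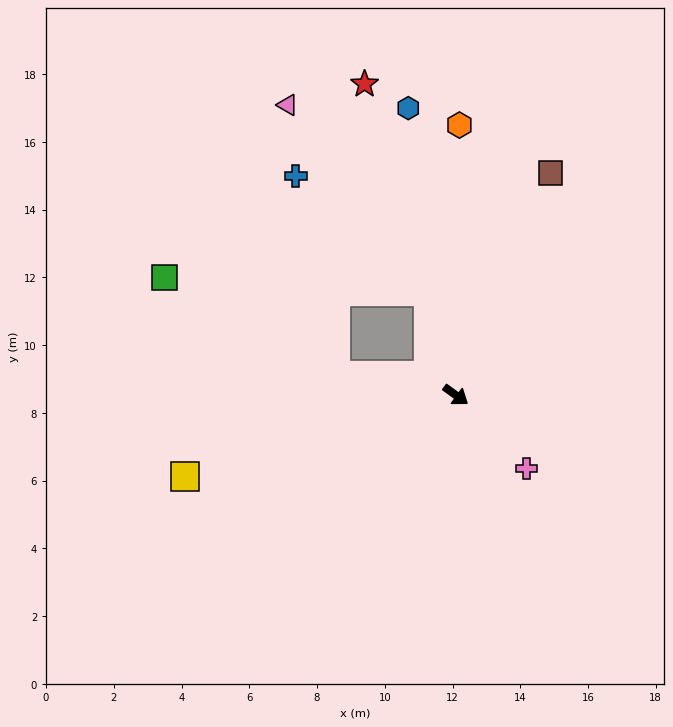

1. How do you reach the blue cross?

blocked — turn left 141°, forward 3.2 m, then turn left 34°, forward 5.2 m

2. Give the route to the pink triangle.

blocked — turn left 141°, forward 3.2 m, then turn left 22°, forward 6.9 m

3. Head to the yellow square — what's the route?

turn right 127°, forward 8.4 m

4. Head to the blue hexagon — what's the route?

turn left 135°, forward 8.6 m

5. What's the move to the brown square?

turn left 103°, forward 7.1 m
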